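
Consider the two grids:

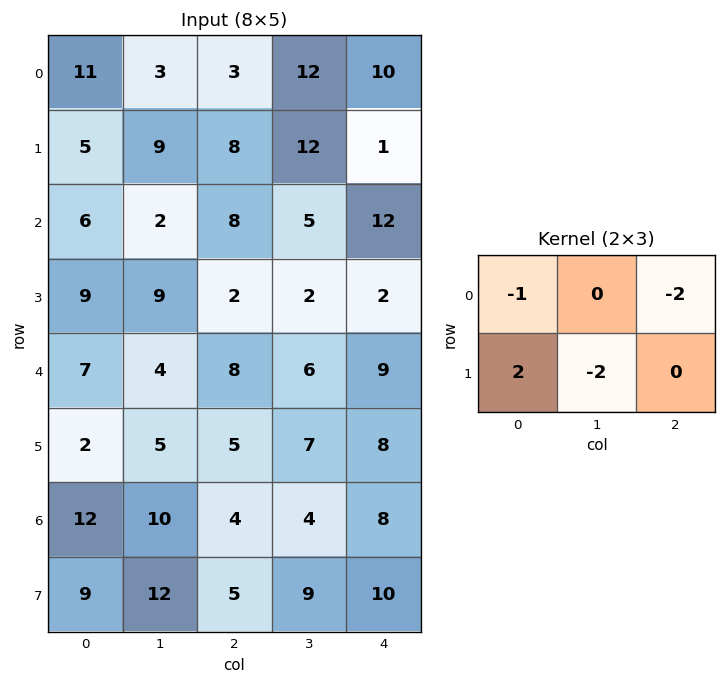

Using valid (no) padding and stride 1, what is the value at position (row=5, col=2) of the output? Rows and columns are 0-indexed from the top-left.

-21

The receptive field on the input at this output position is [5 7 8 / 4 4 8]. Elementwise product with the kernel and sum: 5·-1 + 8·-2 + 4·2 + 4·-2.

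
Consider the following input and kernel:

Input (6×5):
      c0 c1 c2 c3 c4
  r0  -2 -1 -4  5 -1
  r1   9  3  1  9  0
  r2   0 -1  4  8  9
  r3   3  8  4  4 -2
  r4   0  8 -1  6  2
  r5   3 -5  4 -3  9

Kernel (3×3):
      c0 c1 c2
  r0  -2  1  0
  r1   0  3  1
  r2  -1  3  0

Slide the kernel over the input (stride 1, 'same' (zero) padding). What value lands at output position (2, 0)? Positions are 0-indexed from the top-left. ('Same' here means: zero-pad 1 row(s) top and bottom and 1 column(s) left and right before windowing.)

17

The receptive field on the zero-padded input at this output position is [0 9 3 / 0 0 -1 / 0 3 8]. Elementwise product with the kernel and sum: 0·-2 + 9·1 + 0·3 + -1·1 + 0·-1 + 3·3.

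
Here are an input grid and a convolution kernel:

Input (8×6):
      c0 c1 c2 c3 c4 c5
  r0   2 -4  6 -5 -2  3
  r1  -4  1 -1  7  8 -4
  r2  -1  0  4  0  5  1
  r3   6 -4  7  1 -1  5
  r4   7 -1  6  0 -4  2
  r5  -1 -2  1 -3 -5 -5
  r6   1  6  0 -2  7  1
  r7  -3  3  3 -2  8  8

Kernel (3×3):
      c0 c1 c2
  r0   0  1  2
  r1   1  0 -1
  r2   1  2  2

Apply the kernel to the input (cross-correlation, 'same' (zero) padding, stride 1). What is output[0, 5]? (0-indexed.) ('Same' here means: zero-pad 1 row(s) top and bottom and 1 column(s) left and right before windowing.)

The receptive field on the zero-padded input at this output position is [0 0 0 / -2 3 0 / 8 -4 0]. Elementwise product with the kernel and sum: 0·1 + 0·2 + -2·1 + 0·-1 + 8·1 + -4·2 + 0·2.

-2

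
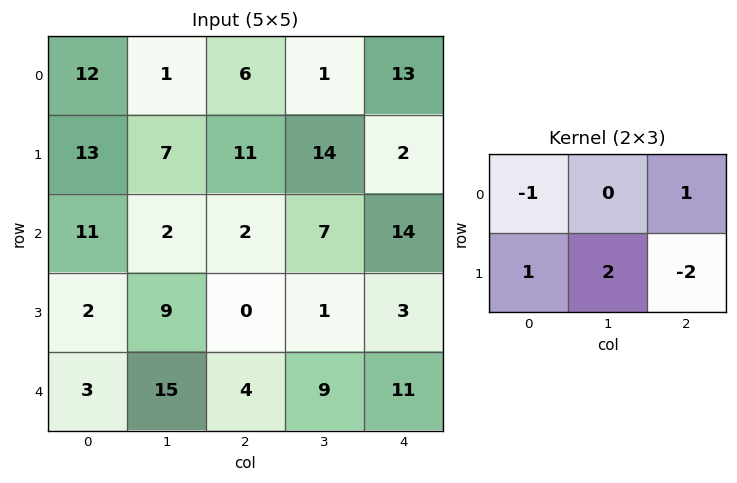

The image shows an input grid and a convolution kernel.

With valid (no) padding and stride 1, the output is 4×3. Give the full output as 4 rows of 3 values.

Output[0,0]: The receptive field on the input at this output position is [12 1 6 / 13 7 11]. Elementwise product with the kernel and sum: 12·-1 + 6·1 + 13·1 + 7·2 + 11·-2.
Output[0,1]: The receptive field on the input at this output position is [1 6 1 / 7 11 14]. Elementwise product with the kernel and sum: 1·-1 + 1·1 + 7·1 + 11·2 + 14·-2.

-1 1 42
9 -1 -21
11 12 8
23 -3 3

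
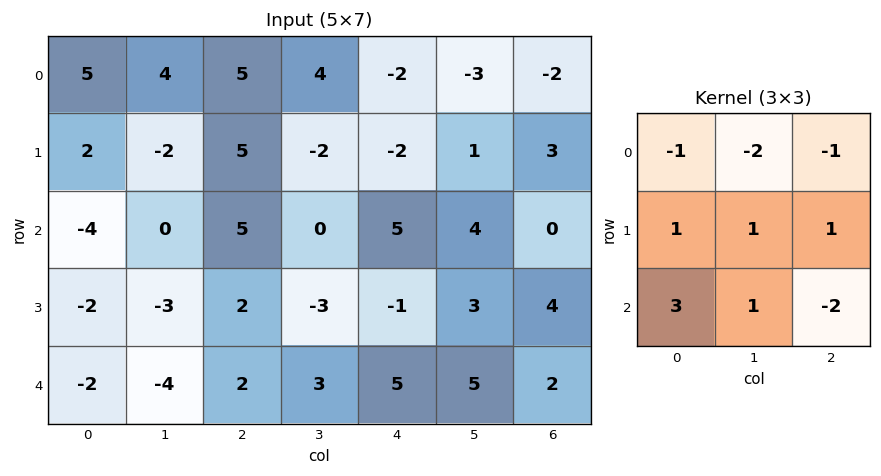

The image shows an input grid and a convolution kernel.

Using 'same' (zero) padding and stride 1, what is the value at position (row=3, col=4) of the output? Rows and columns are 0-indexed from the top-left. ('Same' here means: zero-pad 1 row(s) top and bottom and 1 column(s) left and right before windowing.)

The receptive field on the zero-padded input at this output position is [0 5 4 / -3 -1 3 / 3 5 5]. Elementwise product with the kernel and sum: 0·-1 + 5·-2 + 4·-1 + -3·1 + -1·1 + 3·1 + 3·3 + 5·1 + 5·-2.

-11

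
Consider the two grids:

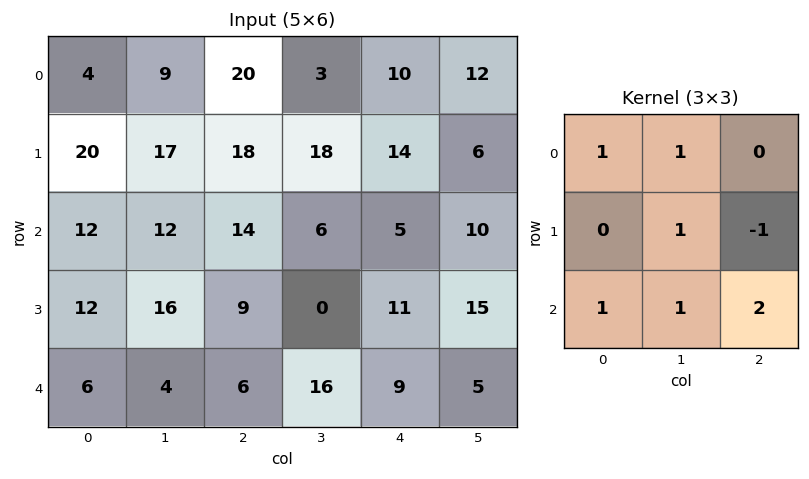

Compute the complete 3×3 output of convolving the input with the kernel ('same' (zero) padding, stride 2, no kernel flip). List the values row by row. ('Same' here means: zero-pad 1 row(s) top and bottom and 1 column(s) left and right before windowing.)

49 88 42
64 68 68
14 15 15

Output[0,0]: The receptive field on the zero-padded input at this output position is [0 0 0 / 0 4 9 / 0 20 17]. Elementwise product with the kernel and sum: 0·1 + 0·1 + 4·1 + 9·-1 + 0·1 + 20·1 + 17·2.
Output[0,1]: The receptive field on the zero-padded input at this output position is [0 0 0 / 9 20 3 / 17 18 18]. Elementwise product with the kernel and sum: 0·1 + 0·1 + 20·1 + 3·-1 + 17·1 + 18·1 + 18·2.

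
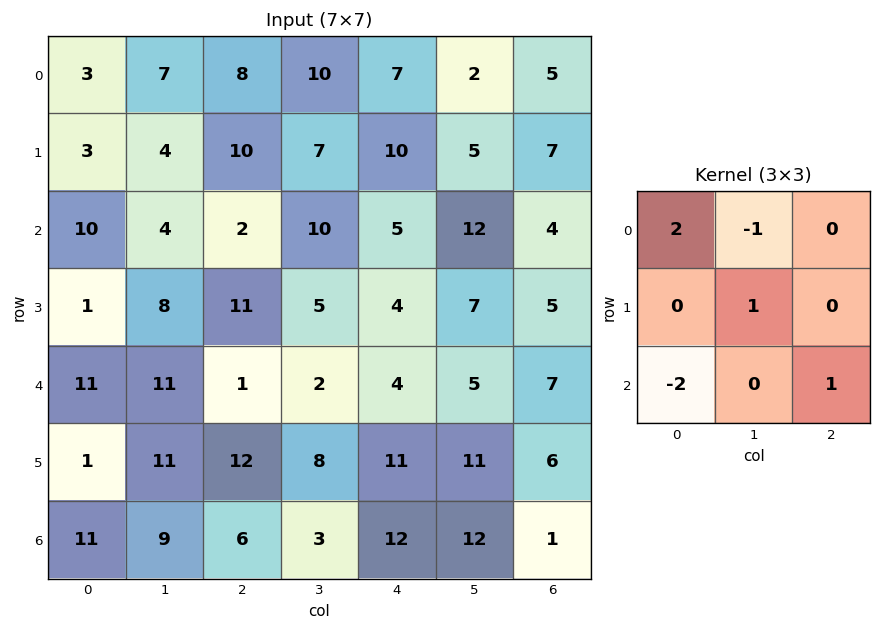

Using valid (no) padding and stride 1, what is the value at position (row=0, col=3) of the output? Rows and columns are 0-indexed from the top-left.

The receptive field on the input at this output position is [10 7 2 / 7 10 5 / 10 5 12]. Elementwise product with the kernel and sum: 10·2 + 7·-1 + 10·1 + 10·-2 + 12·1.

15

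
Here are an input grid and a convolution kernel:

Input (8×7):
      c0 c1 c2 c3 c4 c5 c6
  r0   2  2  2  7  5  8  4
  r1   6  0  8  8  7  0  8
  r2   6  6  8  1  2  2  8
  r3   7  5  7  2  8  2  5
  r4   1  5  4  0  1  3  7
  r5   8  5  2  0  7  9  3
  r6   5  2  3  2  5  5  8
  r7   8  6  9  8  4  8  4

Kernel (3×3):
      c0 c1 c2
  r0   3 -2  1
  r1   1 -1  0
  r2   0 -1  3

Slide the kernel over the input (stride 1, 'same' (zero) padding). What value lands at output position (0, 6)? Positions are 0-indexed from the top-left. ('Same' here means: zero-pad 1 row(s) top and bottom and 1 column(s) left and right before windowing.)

-4

The receptive field on the zero-padded input at this output position is [0 0 0 / 8 4 0 / 0 8 0]. Elementwise product with the kernel and sum: 0·3 + 0·-2 + 0·1 + 8·1 + 4·-1 + 8·-1 + 0·3.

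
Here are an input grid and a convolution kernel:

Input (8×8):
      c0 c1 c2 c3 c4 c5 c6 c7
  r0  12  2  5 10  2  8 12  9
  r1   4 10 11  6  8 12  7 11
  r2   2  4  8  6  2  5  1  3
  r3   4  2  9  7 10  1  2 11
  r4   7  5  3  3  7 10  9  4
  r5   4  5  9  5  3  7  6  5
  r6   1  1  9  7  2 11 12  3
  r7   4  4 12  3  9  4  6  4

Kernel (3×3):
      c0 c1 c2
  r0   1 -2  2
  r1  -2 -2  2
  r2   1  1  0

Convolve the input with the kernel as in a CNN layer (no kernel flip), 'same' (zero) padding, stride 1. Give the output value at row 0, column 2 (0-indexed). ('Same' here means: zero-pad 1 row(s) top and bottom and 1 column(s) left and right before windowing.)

27

The receptive field on the zero-padded input at this output position is [0 0 0 / 2 5 10 / 10 11 6]. Elementwise product with the kernel and sum: 0·1 + 0·-2 + 0·2 + 2·-2 + 5·-2 + 10·2 + 10·1 + 11·1.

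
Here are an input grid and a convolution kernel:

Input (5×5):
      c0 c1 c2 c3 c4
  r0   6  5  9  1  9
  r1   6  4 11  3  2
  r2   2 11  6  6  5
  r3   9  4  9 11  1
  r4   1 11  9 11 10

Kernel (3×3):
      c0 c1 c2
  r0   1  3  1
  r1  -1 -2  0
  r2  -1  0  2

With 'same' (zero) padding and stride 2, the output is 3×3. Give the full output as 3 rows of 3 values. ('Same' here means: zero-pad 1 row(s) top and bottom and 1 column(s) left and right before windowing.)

Output[0,0]: The receptive field on the zero-padded input at this output position is [0 0 0 / 0 6 5 / 0 6 4]. Elementwise product with the kernel and sum: 0·1 + 0·3 + 0·1 + 0·-1 + 6·-2 + 0·-1 + 4·2.
Output[0,1]: The receptive field on the zero-padded input at this output position is [0 0 0 / 5 9 1 / 4 11 3]. Elementwise product with the kernel and sum: 0·1 + 0·3 + 0·1 + 5·-1 + 9·-2 + 4·-1 + 3·2.

-4 -21 -22
26 35 -18
29 13 -17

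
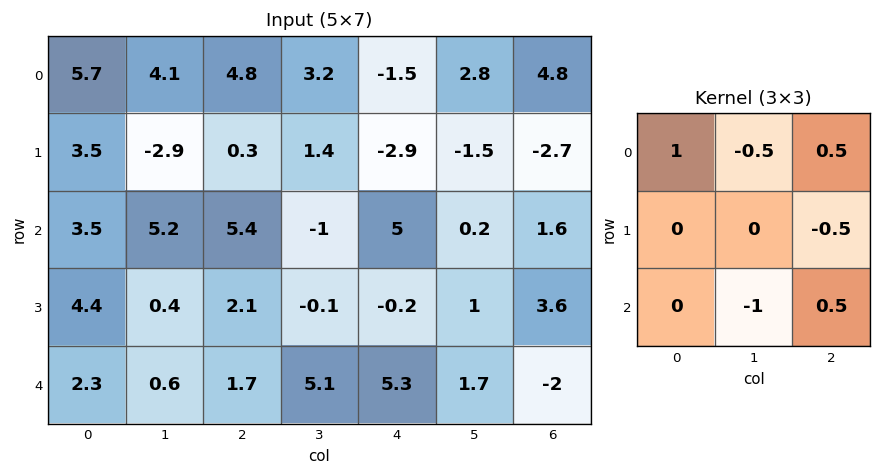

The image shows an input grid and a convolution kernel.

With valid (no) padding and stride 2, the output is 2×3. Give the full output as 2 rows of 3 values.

Output[0,0]: The receptive field on the input at this output position is [5.7 4.1 4.8 / 3.5 -2.9 0.3 / 3.5 5.2 5.4]. Elementwise product with the kernel and sum: 5.7·1 + 4.1·-0.5 + 4.8·0.5 + 0.3·-0.5 + 5.2·-1 + 5.4·0.5.
Output[0,1]: The receptive field on the input at this output position is [4.8 3.2 -1.5 / 0.3 1.4 -2.9 / 5.4 -1 5]. Elementwise product with the kernel and sum: 4.8·1 + 3.2·-0.5 + -1.5·0.5 + -2.9·-0.5 + -1·-1 + 5·0.5.

3.4 7.4 1.45
2.8 6.05 1.2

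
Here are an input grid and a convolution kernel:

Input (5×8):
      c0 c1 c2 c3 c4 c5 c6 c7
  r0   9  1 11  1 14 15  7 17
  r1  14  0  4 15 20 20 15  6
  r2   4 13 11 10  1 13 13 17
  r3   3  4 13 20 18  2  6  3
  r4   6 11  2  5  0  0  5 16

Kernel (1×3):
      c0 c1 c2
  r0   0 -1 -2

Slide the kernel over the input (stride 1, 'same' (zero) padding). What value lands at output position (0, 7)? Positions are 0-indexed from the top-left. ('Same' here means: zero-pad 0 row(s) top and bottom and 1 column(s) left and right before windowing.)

The receptive field on the zero-padded input at this output position is [7 17 0]. Elementwise product with the kernel and sum: 17·-1 + 0·-2.

-17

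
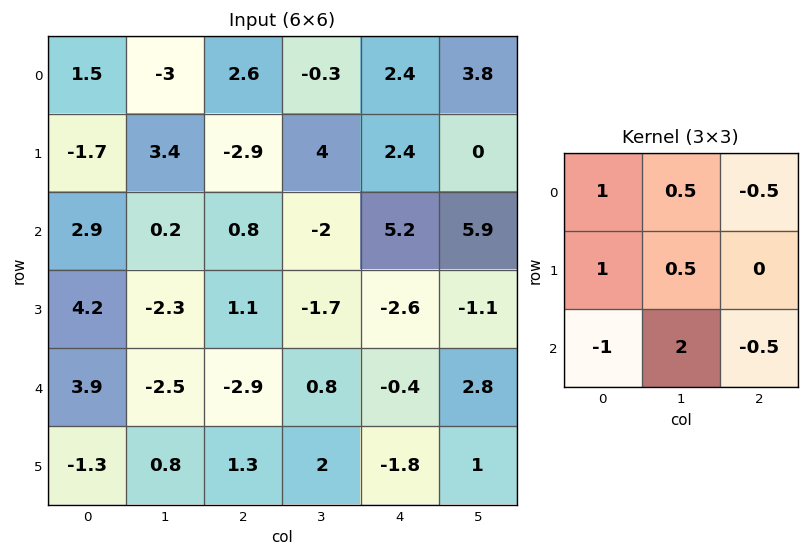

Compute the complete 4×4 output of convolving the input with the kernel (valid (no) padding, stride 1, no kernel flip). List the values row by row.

Output[0,0]: The receptive field on the input at this output position is [1.5 -3 2.6 / -1.7 3.4 -2.9 / 2.9 0.2 0.8]. Elementwise product with the kernel and sum: 1.5·1 + -3·0.5 + 2.6·-0.5 + -1.7·1 + 3.4·0.5 + 2.9·-1 + 0.2·2 + 0.8·-0.5.

-4.2 2.8 -7.05 13.65
-4.9 5.9 -5.5 2.85
-1.8 -3.85 2.15 -8.35
7.4 -4.05 2.65 -7.95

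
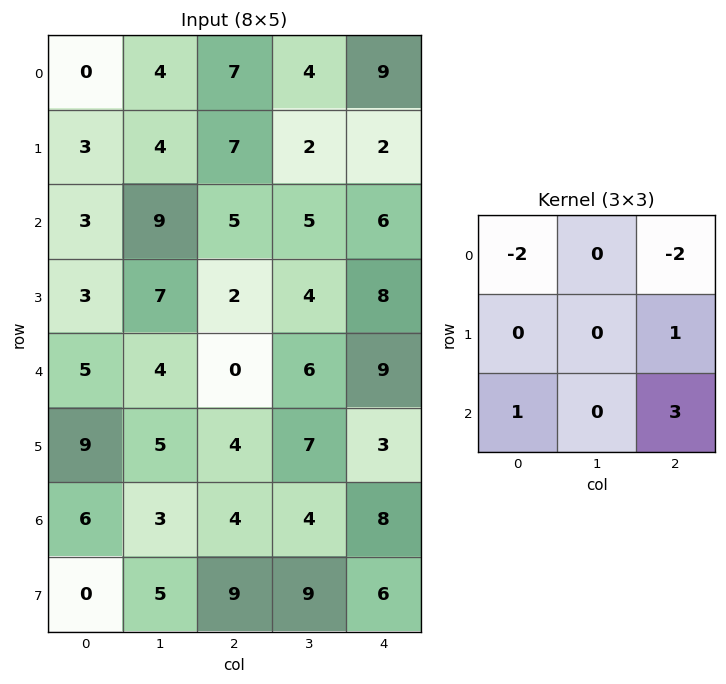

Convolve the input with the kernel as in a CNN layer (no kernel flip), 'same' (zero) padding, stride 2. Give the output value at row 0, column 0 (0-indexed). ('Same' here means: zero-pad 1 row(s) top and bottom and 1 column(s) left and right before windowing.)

16

The receptive field on the zero-padded input at this output position is [0 0 0 / 0 0 4 / 0 3 4]. Elementwise product with the kernel and sum: 0·-2 + 0·-2 + 4·1 + 0·1 + 4·3.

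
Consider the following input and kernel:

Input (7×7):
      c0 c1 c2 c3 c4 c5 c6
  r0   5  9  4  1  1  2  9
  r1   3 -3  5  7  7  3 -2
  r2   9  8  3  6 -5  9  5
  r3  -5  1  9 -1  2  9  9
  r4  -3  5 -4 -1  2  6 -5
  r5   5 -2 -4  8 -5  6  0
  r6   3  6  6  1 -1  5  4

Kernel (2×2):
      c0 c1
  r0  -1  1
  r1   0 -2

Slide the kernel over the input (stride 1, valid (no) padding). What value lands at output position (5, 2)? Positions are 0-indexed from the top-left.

The receptive field on the input at this output position is [-4 8 / 6 1]. Elementwise product with the kernel and sum: -4·-1 + 8·1 + 1·-2.

10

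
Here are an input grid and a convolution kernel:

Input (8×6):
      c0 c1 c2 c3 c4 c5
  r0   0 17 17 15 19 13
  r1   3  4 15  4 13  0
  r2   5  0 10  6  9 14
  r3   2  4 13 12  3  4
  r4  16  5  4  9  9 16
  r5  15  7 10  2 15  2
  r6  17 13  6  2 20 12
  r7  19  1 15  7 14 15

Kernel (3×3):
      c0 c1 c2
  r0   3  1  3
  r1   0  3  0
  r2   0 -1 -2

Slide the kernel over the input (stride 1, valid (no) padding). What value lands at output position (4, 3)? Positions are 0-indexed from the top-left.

The receptive field on the input at this output position is [9 9 16 / 2 15 2 / 2 20 12]. Elementwise product with the kernel and sum: 9·3 + 9·1 + 16·3 + 15·3 + 20·-1 + 12·-2.

85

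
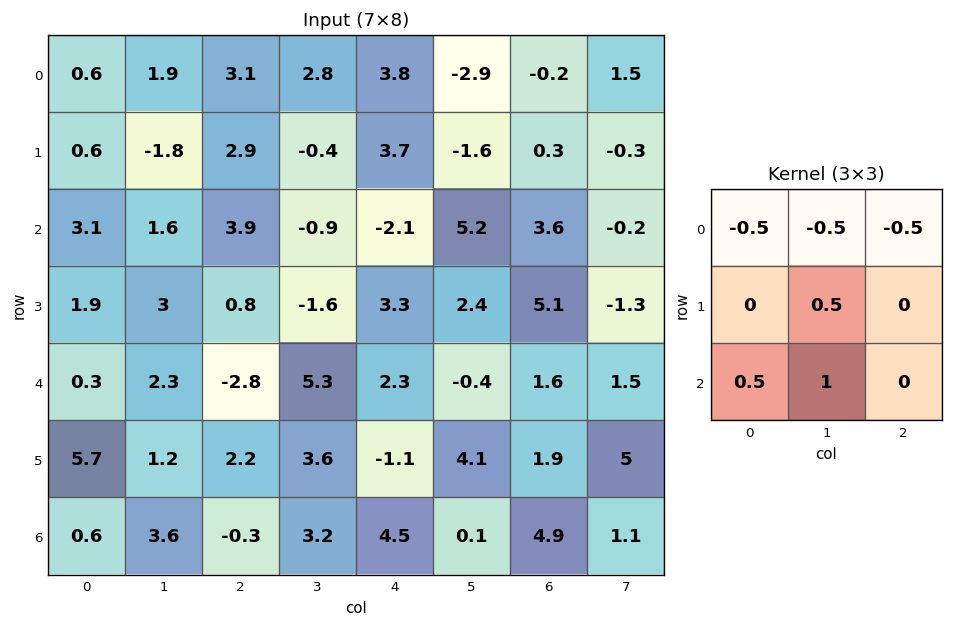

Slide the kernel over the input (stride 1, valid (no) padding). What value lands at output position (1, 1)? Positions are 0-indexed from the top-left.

The receptive field on the input at this output position is [-1.8 2.9 -0.4 / 1.6 3.9 -0.9 / 3 0.8 -1.6]. Elementwise product with the kernel and sum: -1.8·-0.5 + 2.9·-0.5 + -0.4·-0.5 + 3.9·0.5 + 3·0.5 + 0.8·1.

3.9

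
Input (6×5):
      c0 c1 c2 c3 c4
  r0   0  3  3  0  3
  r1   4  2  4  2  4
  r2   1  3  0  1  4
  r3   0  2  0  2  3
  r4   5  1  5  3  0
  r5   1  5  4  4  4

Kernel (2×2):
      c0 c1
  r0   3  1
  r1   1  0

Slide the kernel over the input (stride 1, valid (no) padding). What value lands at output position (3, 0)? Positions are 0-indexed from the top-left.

The receptive field on the input at this output position is [0 2 / 5 1]. Elementwise product with the kernel and sum: 0·3 + 2·1 + 5·1.

7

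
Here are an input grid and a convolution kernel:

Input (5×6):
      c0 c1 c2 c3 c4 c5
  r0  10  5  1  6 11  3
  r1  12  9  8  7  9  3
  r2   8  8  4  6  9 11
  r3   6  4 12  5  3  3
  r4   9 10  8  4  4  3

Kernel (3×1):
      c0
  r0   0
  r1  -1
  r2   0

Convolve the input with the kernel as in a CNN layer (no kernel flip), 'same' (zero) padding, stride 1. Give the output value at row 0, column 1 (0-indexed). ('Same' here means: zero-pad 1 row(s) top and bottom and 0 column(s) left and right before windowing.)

-5

The receptive field on the zero-padded input at this output position is [0 / 5 / 9]. Elementwise product with the kernel and sum: 5·-1.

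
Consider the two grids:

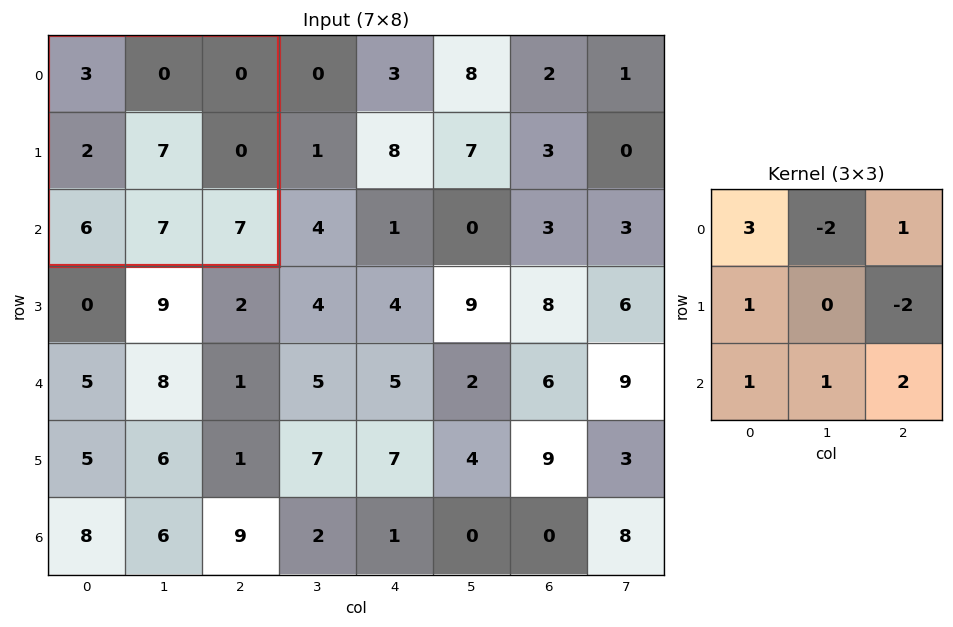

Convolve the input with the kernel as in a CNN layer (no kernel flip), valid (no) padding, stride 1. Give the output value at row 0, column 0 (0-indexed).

The receptive field on the input at this output position is [3 0 0 / 2 7 0 / 6 7 7]. Elementwise product with the kernel and sum: 3·3 + 0·-2 + 0·1 + 2·1 + 0·-2 + 6·1 + 7·1 + 7·2.

38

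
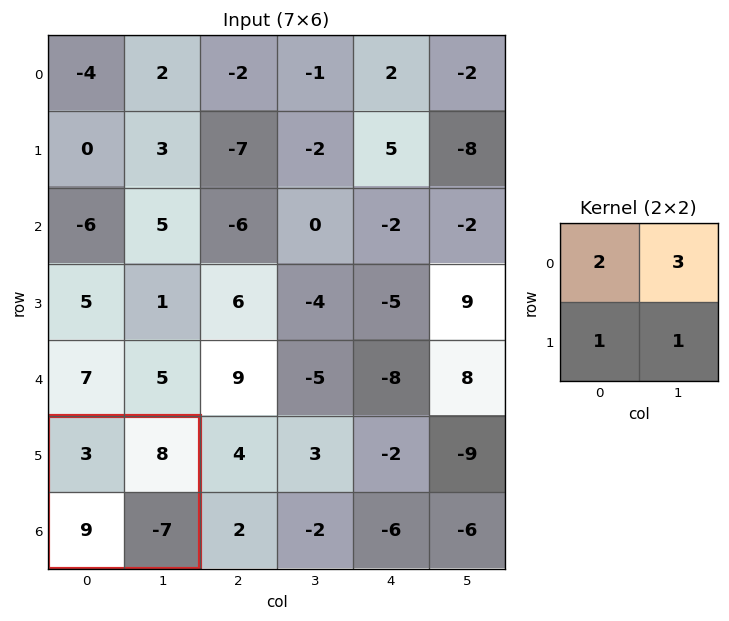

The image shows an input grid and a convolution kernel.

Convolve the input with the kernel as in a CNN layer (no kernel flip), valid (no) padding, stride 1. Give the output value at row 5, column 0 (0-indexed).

The receptive field on the input at this output position is [3 8 / 9 -7]. Elementwise product with the kernel and sum: 3·2 + 8·3 + 9·1 + -7·1.

32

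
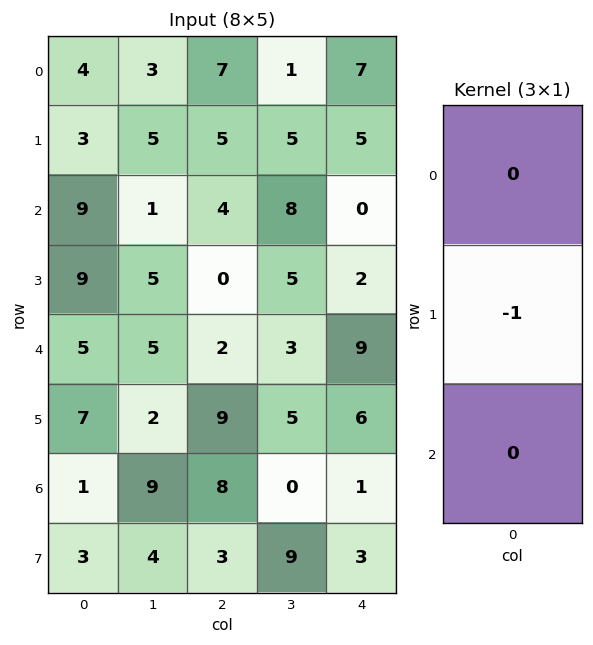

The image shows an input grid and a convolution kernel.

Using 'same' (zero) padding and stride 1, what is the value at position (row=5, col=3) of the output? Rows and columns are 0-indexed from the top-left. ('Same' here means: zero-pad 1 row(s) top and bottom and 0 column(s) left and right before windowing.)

The receptive field on the zero-padded input at this output position is [3 / 5 / 0]. Elementwise product with the kernel and sum: 5·-1.

-5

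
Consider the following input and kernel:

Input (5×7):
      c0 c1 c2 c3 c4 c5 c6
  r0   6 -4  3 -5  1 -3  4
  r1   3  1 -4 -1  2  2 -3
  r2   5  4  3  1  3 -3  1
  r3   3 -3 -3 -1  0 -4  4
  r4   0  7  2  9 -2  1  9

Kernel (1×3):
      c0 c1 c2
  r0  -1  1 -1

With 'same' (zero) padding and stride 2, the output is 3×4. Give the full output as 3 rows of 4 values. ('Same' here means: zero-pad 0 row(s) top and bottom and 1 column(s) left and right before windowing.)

10 12 9 7
1 -2 5 4
-7 -14 -12 8

Output[0,0]: The receptive field on the zero-padded input at this output position is [0 6 -4]. Elementwise product with the kernel and sum: 0·-1 + 6·1 + -4·-1.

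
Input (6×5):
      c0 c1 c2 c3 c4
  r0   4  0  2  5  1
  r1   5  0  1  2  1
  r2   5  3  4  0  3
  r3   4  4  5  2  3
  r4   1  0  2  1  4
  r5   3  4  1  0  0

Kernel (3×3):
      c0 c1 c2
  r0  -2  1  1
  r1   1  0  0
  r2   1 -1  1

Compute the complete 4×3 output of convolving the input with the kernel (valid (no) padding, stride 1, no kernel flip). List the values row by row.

Output[0,0]: The receptive field on the input at this output position is [4 0 2 / 5 0 1 / 5 3 4]. Elementwise product with the kernel and sum: 4·-2 + 0·1 + 2·1 + 5·1 + 5·1 + 3·-1 + 4·1.
Output[0,1]: The receptive field on the input at this output position is [0 2 5 / 0 1 2 / 3 4 0]. Elementwise product with the kernel and sum: 0·-2 + 2·1 + 5·1 + 0·1 + 3·1 + 4·-1 + 0·1.

5 6 10
1 7 11
4 1 5
2 2 -2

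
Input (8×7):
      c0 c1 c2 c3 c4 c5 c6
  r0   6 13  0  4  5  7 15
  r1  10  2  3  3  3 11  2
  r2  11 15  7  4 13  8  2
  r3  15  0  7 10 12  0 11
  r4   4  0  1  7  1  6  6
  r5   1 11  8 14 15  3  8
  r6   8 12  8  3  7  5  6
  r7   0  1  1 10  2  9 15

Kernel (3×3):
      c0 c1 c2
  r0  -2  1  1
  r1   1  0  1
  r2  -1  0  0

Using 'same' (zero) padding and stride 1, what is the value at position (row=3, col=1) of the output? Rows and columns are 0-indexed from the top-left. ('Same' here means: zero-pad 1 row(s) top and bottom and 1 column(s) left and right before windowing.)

The receptive field on the zero-padded input at this output position is [11 15 7 / 15 0 7 / 4 0 1]. Elementwise product with the kernel and sum: 11·-2 + 15·1 + 7·1 + 15·1 + 7·1 + 4·-1.

18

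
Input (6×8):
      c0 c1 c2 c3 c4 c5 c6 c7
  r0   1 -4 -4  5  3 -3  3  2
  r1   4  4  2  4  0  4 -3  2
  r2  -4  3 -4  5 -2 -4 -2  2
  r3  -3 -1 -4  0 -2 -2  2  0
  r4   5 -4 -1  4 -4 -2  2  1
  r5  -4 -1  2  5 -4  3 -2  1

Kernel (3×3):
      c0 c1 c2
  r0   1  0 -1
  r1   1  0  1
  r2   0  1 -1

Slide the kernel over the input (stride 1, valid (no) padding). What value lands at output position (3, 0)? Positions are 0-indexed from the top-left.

The receptive field on the input at this output position is [-3 -1 -4 / 5 -4 -1 / -4 -1 2]. Elementwise product with the kernel and sum: -3·1 + -4·-1 + 5·1 + -1·1 + -1·1 + 2·-1.

2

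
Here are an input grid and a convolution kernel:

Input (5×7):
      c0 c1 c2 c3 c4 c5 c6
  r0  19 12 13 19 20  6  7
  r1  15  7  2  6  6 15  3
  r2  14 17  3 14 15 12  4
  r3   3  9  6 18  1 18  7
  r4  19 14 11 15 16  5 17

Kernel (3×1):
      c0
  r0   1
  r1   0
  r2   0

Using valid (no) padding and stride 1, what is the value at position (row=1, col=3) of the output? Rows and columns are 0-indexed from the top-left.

6

The receptive field on the input at this output position is [6 / 14 / 18]. Elementwise product with the kernel and sum: 6·1.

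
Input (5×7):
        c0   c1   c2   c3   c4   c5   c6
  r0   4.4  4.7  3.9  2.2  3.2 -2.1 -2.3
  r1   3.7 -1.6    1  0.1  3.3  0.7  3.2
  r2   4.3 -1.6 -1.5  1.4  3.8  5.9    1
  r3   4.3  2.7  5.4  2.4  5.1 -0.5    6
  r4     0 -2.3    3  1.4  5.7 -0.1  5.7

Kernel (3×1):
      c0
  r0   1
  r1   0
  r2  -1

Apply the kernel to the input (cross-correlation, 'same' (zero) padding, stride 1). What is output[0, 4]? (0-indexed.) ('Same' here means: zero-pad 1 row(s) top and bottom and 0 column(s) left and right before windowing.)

The receptive field on the zero-padded input at this output position is [0 / 3.2 / 3.3]. Elementwise product with the kernel and sum: 0·1 + 3.3·-1.

-3.3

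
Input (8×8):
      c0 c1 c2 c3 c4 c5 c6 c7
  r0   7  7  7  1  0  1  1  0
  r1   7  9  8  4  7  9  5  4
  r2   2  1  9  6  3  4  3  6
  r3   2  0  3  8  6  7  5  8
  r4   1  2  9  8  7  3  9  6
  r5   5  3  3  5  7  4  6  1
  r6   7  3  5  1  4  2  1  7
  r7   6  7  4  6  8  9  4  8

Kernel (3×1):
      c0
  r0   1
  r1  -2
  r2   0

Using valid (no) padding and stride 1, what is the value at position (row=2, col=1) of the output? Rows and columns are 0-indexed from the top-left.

1

The receptive field on the input at this output position is [1 / 0 / 2]. Elementwise product with the kernel and sum: 1·1 + 0·-2.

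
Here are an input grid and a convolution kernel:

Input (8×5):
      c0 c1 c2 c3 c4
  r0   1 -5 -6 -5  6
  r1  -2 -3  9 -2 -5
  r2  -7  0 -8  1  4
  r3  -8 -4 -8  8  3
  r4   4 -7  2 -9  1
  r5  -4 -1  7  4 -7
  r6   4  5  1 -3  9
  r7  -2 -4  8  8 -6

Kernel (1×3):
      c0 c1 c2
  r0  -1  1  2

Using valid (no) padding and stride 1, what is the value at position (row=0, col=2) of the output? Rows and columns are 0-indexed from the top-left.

The receptive field on the input at this output position is [-6 -5 6]. Elementwise product with the kernel and sum: -6·-1 + -5·1 + 6·2.

13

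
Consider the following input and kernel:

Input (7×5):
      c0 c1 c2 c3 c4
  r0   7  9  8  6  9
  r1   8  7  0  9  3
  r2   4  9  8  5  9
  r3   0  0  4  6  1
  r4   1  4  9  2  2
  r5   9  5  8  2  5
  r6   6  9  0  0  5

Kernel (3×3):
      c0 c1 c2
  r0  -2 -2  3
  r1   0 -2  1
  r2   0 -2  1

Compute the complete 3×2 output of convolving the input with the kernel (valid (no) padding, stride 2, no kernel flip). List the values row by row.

Output[0,0]: The receptive field on the input at this output position is [7 9 8 / 8 7 0 / 4 9 8]. Elementwise product with the kernel and sum: 7·-2 + 9·-2 + 8·3 + 7·-2 + 0·1 + 9·-2 + 8·1.

-32 -17
3 -12
-3 -10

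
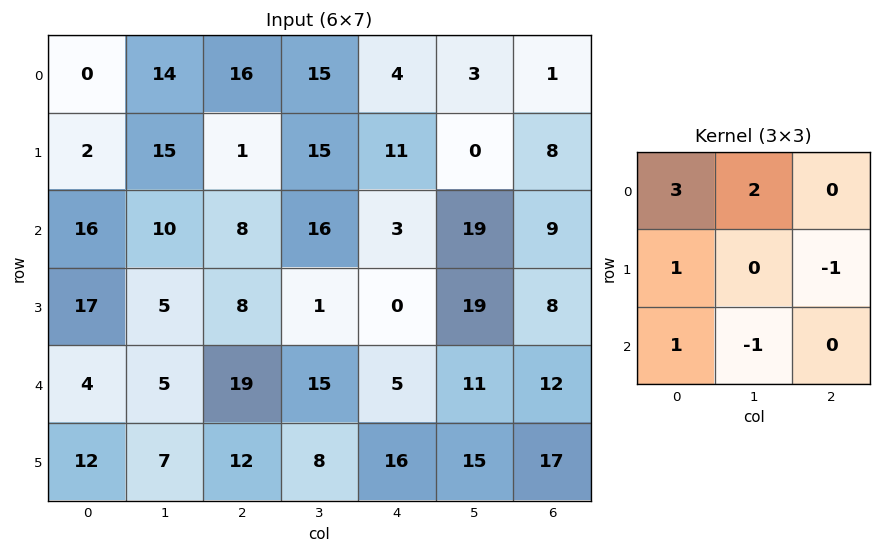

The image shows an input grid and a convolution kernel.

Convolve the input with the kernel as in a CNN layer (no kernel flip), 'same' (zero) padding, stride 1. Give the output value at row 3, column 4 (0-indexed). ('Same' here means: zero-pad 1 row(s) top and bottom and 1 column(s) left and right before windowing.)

46

The receptive field on the zero-padded input at this output position is [16 3 19 / 1 0 19 / 15 5 11]. Elementwise product with the kernel and sum: 16·3 + 3·2 + 1·1 + 19·-1 + 15·1 + 5·-1.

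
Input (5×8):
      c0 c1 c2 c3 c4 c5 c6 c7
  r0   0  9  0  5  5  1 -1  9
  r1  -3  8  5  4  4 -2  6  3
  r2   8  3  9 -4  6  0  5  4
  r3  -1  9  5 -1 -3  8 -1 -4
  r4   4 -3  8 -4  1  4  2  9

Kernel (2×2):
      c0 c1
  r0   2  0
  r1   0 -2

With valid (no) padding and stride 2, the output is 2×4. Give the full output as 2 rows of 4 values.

-16 -8 14 -8
-2 20 -4 18

Output[0,0]: The receptive field on the input at this output position is [0 9 / -3 8]. Elementwise product with the kernel and sum: 0·2 + 8·-2.
Output[0,1]: The receptive field on the input at this output position is [0 5 / 5 4]. Elementwise product with the kernel and sum: 0·2 + 4·-2.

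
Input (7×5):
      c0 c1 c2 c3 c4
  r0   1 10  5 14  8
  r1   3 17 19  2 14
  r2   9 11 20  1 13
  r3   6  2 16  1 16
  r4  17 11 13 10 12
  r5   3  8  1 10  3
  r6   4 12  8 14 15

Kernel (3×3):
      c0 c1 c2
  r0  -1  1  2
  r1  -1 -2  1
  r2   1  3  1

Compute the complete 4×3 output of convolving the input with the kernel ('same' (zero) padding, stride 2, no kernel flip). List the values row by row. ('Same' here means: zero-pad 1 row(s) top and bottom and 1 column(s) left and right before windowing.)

Output[0,0]: The receptive field on the zero-padded input at this output position is [0 0 0 / 0 1 10 / 0 3 17]. Elementwise product with the kernel and sum: 0·-1 + 0·1 + 0·2 + 0·-1 + 1·-2 + 10·1 + 0·1 + 3·3 + 17·1.
Output[0,1]: The receptive field on the zero-padded input at this output position is [0 0 0 / 10 5 14 / 17 19 2]. Elementwise product with the kernel and sum: 0·-1 + 0·1 + 0·2 + 10·-1 + 5·-2 + 14·1 + 17·1 + 19·3 + 2·1.

34 70 14
50 7 34
4 10 0
23 -1 -51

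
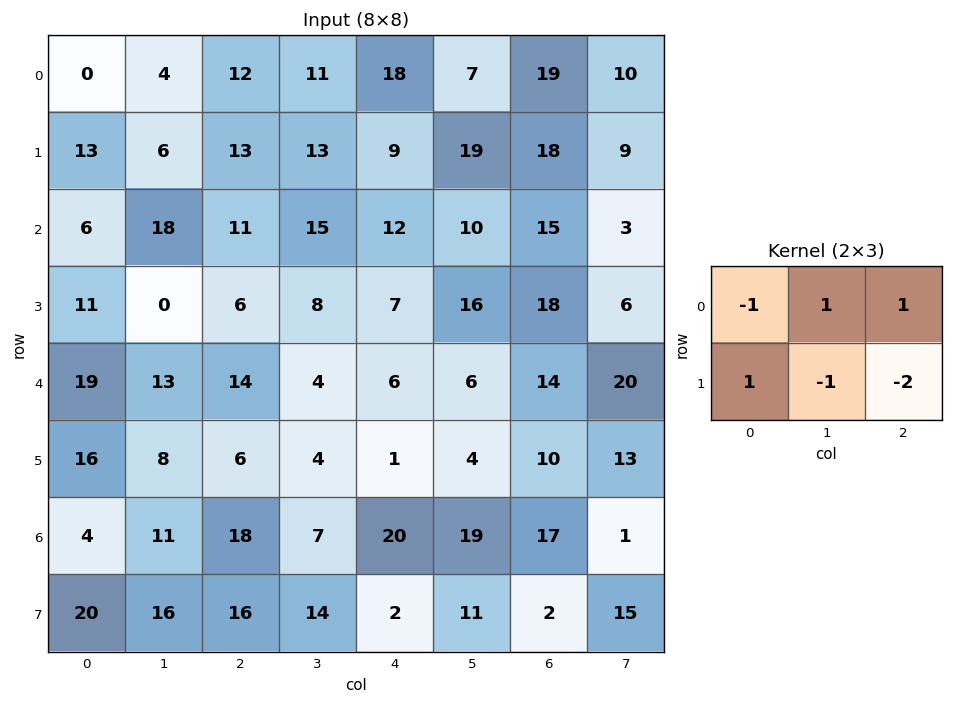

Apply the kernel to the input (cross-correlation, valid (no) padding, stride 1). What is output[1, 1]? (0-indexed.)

-3

The receptive field on the input at this output position is [6 13 13 / 18 11 15]. Elementwise product with the kernel and sum: 6·-1 + 13·1 + 13·1 + 18·1 + 11·-1 + 15·-2.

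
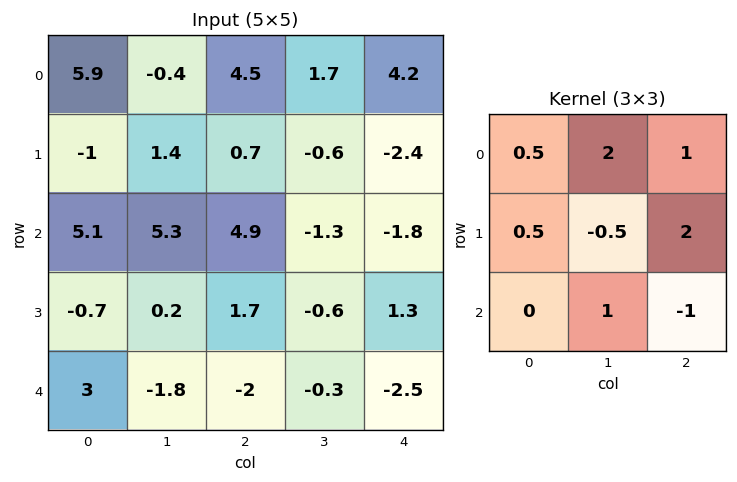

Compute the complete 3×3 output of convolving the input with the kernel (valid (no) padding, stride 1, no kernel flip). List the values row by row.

Output[0,0]: The receptive field on the input at this output position is [5.9 -0.4 4.5 / -1 1.4 0.7 / 5.1 5.3 4.9]. Elementwise product with the kernel and sum: 5.9·0.5 + -0.4·2 + 4.5·1 + -1·0.5 + 1.4·-0.5 + 0.7·2 + 5.3·1 + 4.9·-1.

7.25 15.85 6.2
11.2 1.4 -5.65
21.2 7.5 4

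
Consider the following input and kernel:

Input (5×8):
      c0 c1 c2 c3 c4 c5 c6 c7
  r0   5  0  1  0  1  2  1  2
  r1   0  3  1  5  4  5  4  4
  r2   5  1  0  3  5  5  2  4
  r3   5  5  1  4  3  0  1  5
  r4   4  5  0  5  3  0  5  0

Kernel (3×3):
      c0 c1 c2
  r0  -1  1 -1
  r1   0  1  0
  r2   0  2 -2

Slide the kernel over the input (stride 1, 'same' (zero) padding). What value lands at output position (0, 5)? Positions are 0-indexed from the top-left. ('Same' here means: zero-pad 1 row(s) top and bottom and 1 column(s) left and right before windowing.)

The receptive field on the zero-padded input at this output position is [0 0 0 / 1 2 1 / 4 5 4]. Elementwise product with the kernel and sum: 0·-1 + 0·1 + 0·-1 + 2·1 + 5·2 + 4·-2.

4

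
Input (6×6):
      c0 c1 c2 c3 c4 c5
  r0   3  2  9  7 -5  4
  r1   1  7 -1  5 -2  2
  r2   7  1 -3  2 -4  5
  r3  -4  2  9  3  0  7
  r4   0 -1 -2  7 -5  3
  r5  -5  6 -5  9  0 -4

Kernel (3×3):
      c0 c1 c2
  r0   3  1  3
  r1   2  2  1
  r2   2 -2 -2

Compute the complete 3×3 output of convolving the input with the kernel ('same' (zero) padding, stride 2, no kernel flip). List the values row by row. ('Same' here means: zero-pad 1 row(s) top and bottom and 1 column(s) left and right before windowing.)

-8 35 18
41 13 12
-1 29 63

Output[0,0]: The receptive field on the zero-padded input at this output position is [0 0 0 / 0 3 2 / 0 1 7]. Elementwise product with the kernel and sum: 0·3 + 0·1 + 0·3 + 0·2 + 3·2 + 2·1 + 0·2 + 1·-2 + 7·-2.
Output[0,1]: The receptive field on the zero-padded input at this output position is [0 0 0 / 2 9 7 / 7 -1 5]. Elementwise product with the kernel and sum: 0·3 + 0·1 + 0·3 + 2·2 + 9·2 + 7·1 + 7·2 + -1·-2 + 5·-2.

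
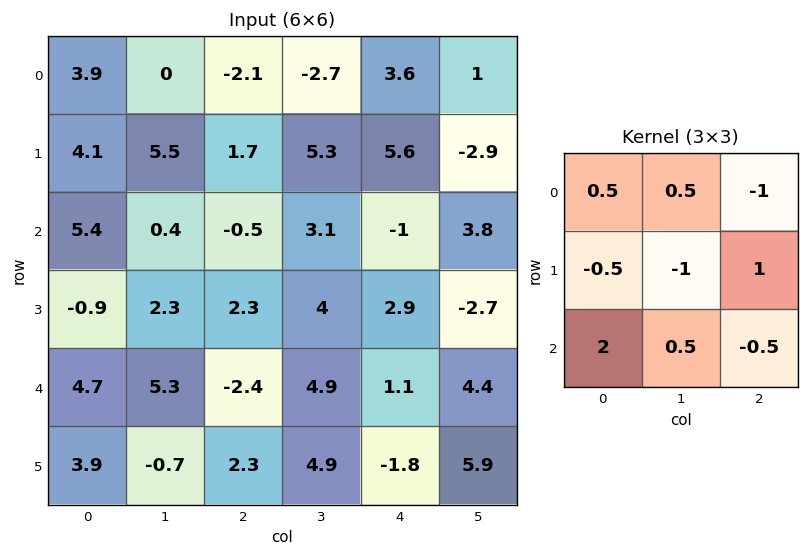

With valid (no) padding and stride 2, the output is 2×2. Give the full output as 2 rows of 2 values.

9.45 -5.5
17.1 -2.85

Output[0,0]: The receptive field on the input at this output position is [3.9 0 -2.1 / 4.1 5.5 1.7 / 5.4 0.4 -0.5]. Elementwise product with the kernel and sum: 3.9·0.5 + 0·0.5 + -2.1·-1 + 4.1·-0.5 + 5.5·-1 + 1.7·1 + 5.4·2 + 0.4·0.5 + -0.5·-0.5.
Output[0,1]: The receptive field on the input at this output position is [-2.1 -2.7 3.6 / 1.7 5.3 5.6 / -0.5 3.1 -1]. Elementwise product with the kernel and sum: -2.1·0.5 + -2.7·0.5 + 3.6·-1 + 1.7·-0.5 + 5.3·-1 + 5.6·1 + -0.5·2 + 3.1·0.5 + -1·-0.5.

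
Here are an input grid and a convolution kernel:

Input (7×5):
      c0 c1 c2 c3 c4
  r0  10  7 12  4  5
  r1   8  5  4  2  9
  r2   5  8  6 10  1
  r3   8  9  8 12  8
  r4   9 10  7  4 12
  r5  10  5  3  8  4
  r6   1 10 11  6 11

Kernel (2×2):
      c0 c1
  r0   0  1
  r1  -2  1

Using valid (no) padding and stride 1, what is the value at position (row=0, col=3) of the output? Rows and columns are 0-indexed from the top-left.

The receptive field on the input at this output position is [4 5 / 2 9]. Elementwise product with the kernel and sum: 5·1 + 2·-2 + 9·1.

10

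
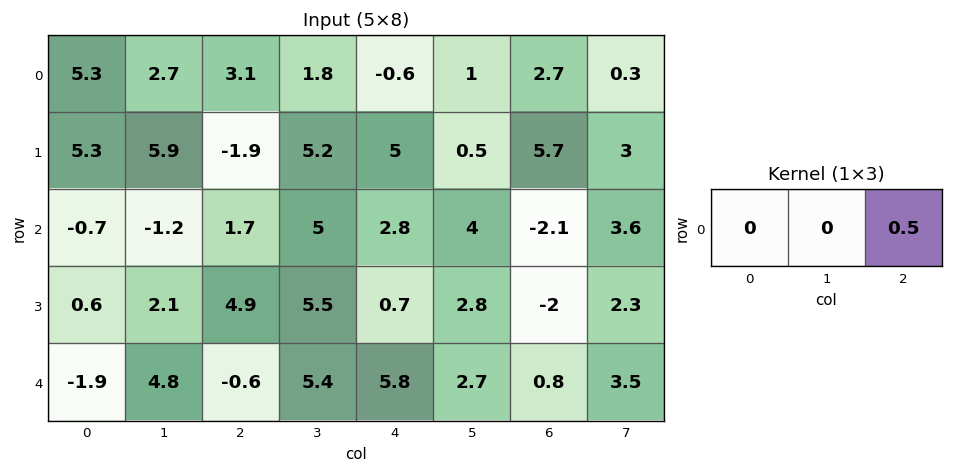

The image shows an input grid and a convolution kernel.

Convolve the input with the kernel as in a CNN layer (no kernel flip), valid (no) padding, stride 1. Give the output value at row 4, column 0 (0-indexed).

The receptive field on the input at this output position is [-1.9 4.8 -0.6]. Elementwise product with the kernel and sum: -0.6·0.5.

-0.3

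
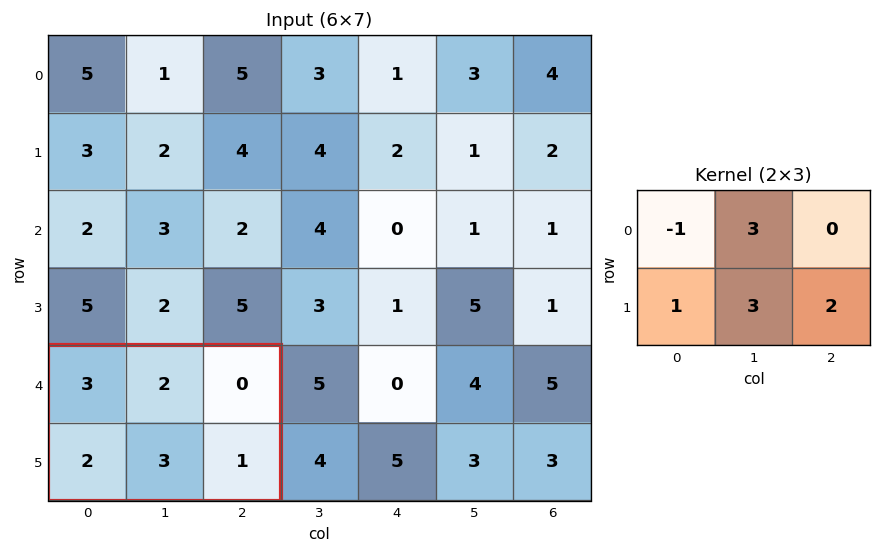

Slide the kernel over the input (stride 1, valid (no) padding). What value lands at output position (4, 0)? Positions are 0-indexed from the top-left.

16

The receptive field on the input at this output position is [3 2 0 / 2 3 1]. Elementwise product with the kernel and sum: 3·-1 + 2·3 + 2·1 + 3·3 + 1·2.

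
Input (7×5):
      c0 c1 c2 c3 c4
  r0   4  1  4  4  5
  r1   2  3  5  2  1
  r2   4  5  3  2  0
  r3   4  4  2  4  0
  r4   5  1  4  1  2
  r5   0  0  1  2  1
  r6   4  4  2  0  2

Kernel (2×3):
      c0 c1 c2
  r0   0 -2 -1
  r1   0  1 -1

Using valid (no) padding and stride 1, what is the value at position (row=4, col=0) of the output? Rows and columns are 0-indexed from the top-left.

-7

The receptive field on the input at this output position is [5 1 4 / 0 0 1]. Elementwise product with the kernel and sum: 1·-2 + 4·-1 + 0·1 + 1·-1.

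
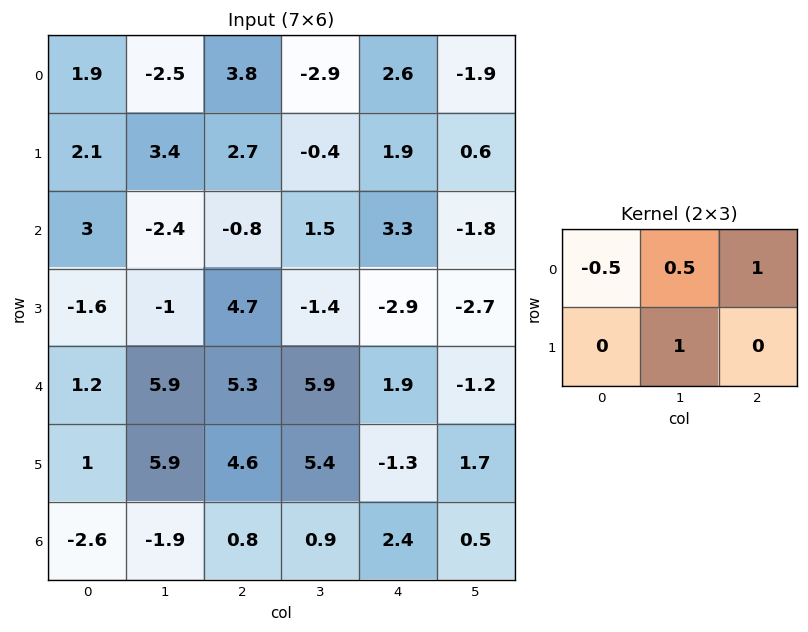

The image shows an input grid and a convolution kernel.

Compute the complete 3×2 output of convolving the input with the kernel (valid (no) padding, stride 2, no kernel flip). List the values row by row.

Output[0,0]: The receptive field on the input at this output position is [1.9 -2.5 3.8 / 2.1 3.4 2.7]. Elementwise product with the kernel and sum: 1.9·-0.5 + -2.5·0.5 + 3.8·1 + 3.4·1.

5 -1.15
-4.5 3.05
13.55 7.6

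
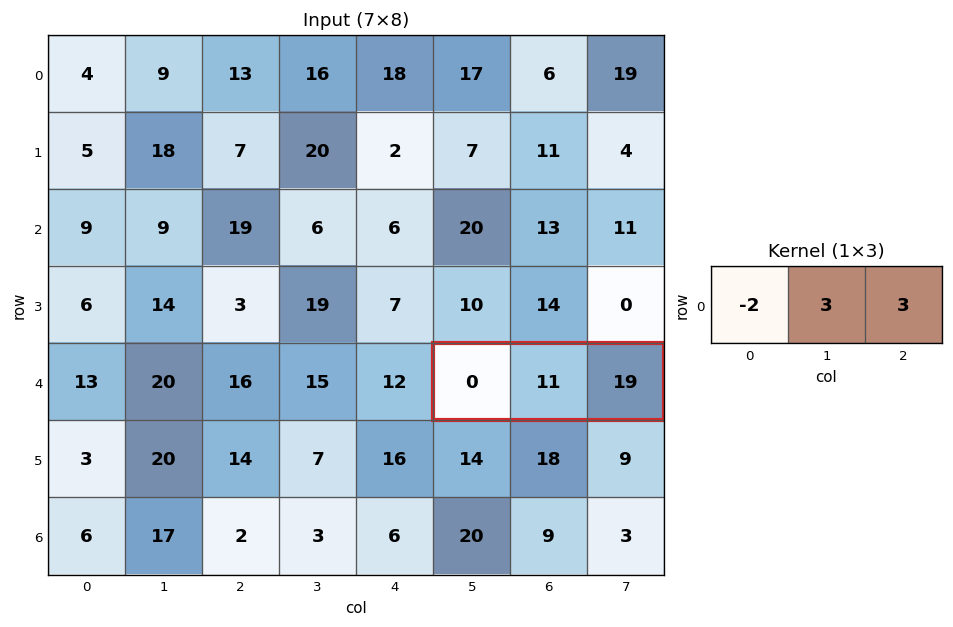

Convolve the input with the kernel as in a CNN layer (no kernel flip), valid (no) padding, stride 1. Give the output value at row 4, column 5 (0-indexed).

The receptive field on the input at this output position is [0 11 19]. Elementwise product with the kernel and sum: 0·-2 + 11·3 + 19·3.

90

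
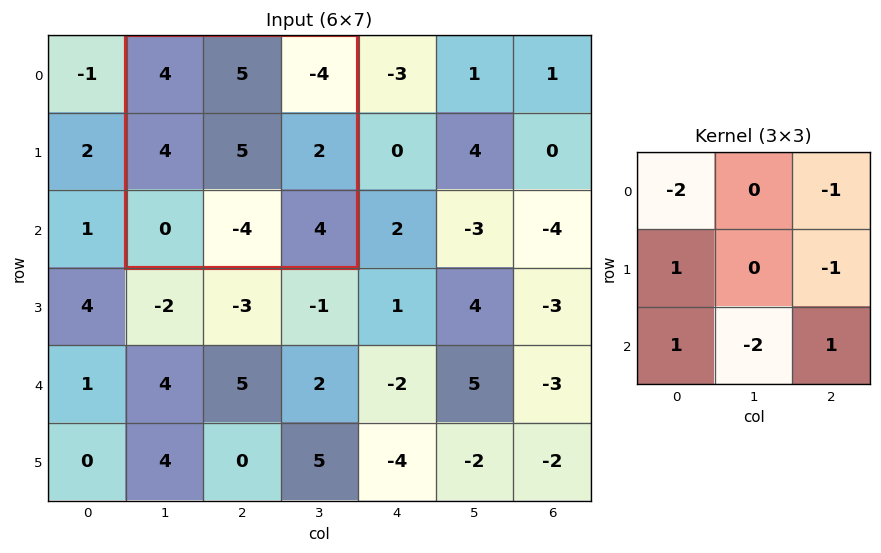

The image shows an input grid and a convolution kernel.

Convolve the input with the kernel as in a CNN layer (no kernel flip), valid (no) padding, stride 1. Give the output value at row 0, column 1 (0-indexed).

The receptive field on the input at this output position is [4 5 -4 / 4 5 2 / 0 -4 4]. Elementwise product with the kernel and sum: 4·-2 + -4·-1 + 4·1 + 2·-1 + 0·1 + -4·-2 + 4·1.

10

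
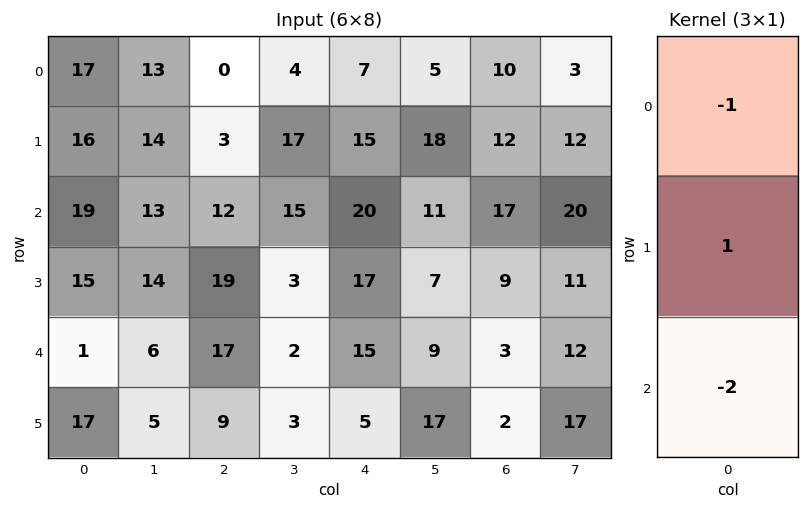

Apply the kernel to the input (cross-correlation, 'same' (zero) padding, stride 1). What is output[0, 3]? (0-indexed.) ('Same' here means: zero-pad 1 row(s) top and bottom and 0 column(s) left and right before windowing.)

-30

The receptive field on the zero-padded input at this output position is [0 / 4 / 17]. Elementwise product with the kernel and sum: 0·-1 + 4·1 + 17·-2.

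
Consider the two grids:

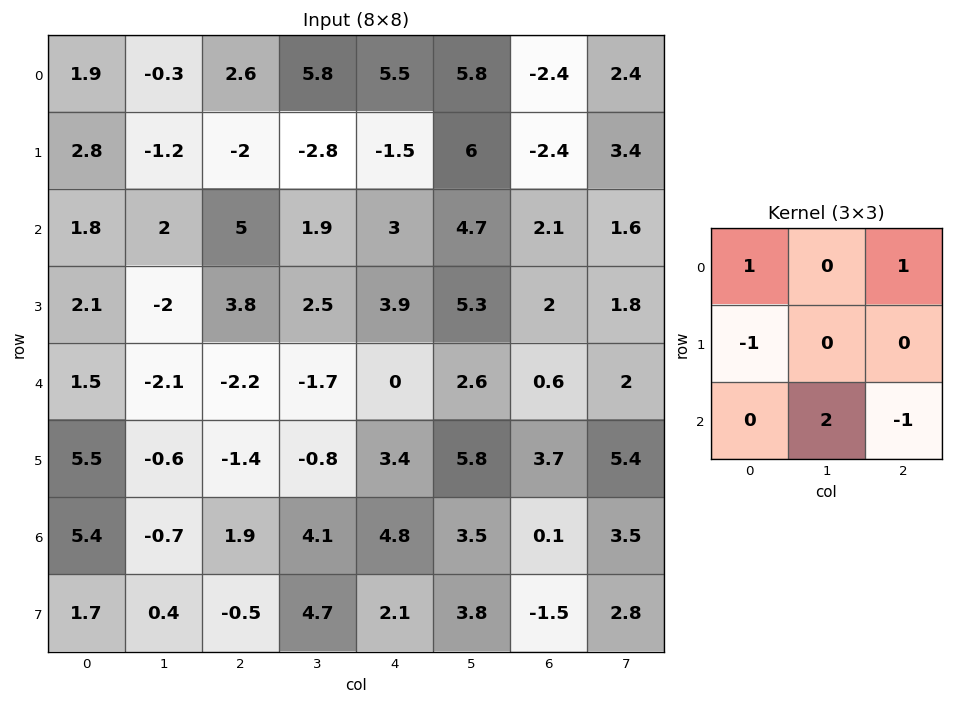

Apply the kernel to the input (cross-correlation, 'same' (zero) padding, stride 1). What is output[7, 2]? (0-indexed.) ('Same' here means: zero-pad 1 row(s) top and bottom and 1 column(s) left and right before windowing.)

The receptive field on the zero-padded input at this output position is [-0.7 1.9 4.1 / 0.4 -0.5 4.7 / 0 0 0]. Elementwise product with the kernel and sum: -0.7·1 + 4.1·1 + 0.4·-1 + 0·2 + 0·-1.

3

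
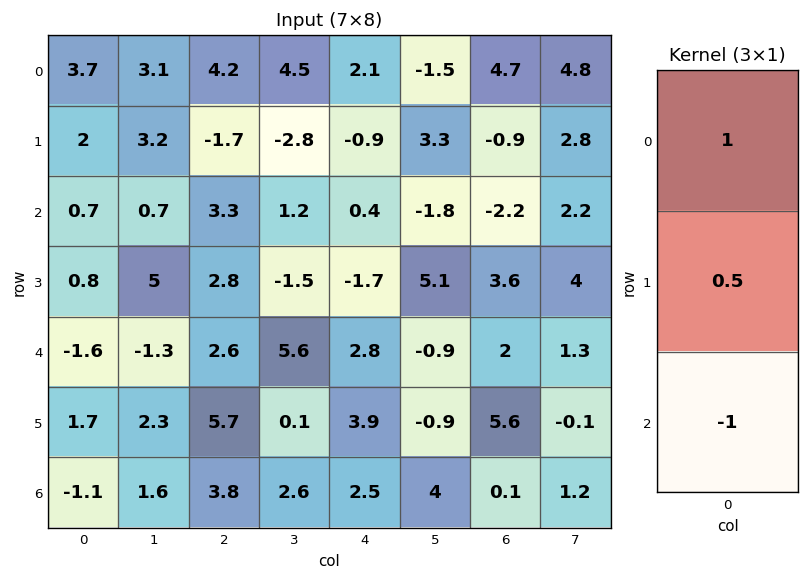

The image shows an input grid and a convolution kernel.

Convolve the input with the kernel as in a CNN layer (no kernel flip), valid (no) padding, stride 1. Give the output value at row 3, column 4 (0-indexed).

The receptive field on the input at this output position is [-1.7 / 2.8 / 3.9]. Elementwise product with the kernel and sum: -1.7·1 + 2.8·0.5 + 3.9·-1.

-4.2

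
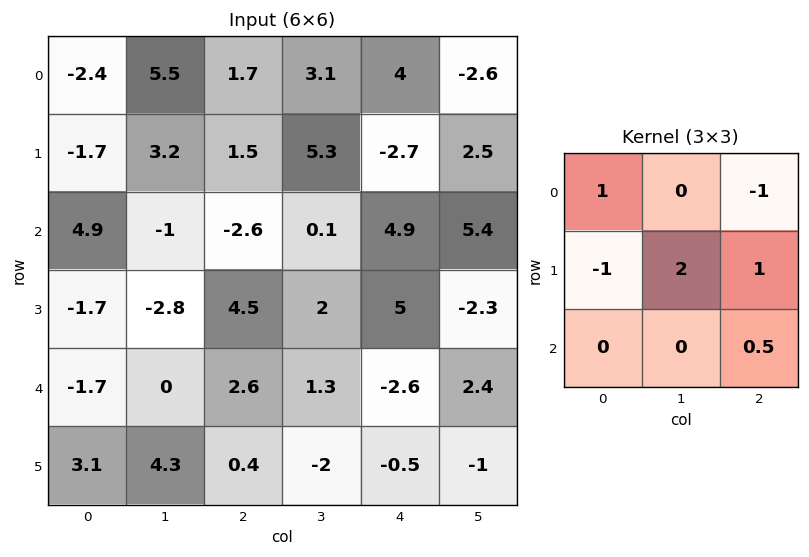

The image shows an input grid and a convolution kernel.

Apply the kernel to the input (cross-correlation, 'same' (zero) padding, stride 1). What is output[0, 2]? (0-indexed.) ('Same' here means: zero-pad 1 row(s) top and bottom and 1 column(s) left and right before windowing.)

3.65

The receptive field on the zero-padded input at this output position is [0 0 0 / 5.5 1.7 3.1 / 3.2 1.5 5.3]. Elementwise product with the kernel and sum: 0·1 + 0·-1 + 5.5·-1 + 1.7·2 + 3.1·1 + 5.3·0.5.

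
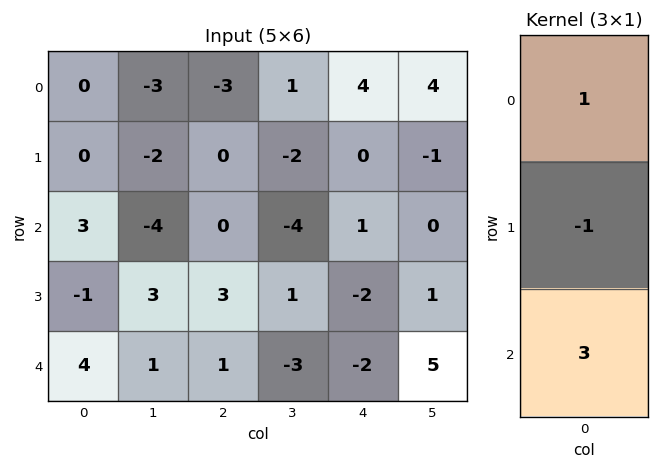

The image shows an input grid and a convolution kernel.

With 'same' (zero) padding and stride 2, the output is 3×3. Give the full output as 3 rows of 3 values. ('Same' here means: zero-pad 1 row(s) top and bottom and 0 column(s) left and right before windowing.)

Output[0,0]: The receptive field on the zero-padded input at this output position is [0 / 0 / 0]. Elementwise product with the kernel and sum: 0·1 + 0·-1 + 0·3.
Output[0,1]: The receptive field on the zero-padded input at this output position is [0 / -3 / 0]. Elementwise product with the kernel and sum: 0·1 + -3·-1 + 0·3.

0 3 -4
-6 9 -7
-5 2 0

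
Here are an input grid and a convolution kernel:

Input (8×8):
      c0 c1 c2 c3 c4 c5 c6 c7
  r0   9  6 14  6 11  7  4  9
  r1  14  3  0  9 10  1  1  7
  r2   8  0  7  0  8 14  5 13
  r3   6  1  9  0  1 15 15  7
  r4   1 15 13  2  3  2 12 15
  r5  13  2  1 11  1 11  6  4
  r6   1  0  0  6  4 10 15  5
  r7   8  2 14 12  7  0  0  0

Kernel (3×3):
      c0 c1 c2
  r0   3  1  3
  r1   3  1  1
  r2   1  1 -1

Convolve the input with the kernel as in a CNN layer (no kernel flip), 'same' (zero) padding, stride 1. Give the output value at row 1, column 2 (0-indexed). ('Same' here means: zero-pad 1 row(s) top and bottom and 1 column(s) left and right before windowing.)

The receptive field on the zero-padded input at this output position is [6 14 6 / 3 0 9 / 0 7 0]. Elementwise product with the kernel and sum: 6·3 + 14·1 + 6·3 + 3·3 + 0·1 + 9·1 + 0·1 + 7·1 + 0·-1.

75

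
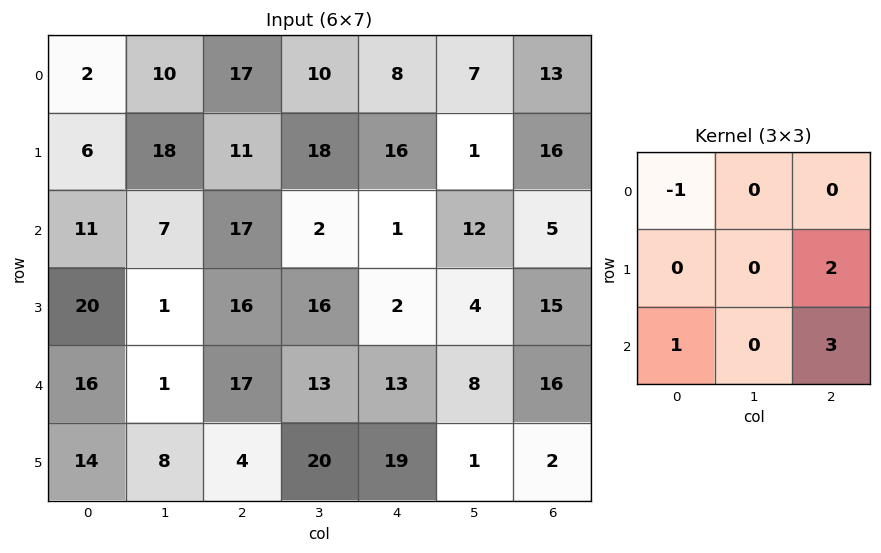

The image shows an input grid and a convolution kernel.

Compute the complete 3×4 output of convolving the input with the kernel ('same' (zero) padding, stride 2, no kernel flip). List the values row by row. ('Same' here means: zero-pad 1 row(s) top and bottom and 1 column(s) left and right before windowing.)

Output[0,0]: The receptive field on the zero-padded input at this output position is [0 0 0 / 0 2 10 / 0 6 18]. Elementwise product with the kernel and sum: 0·-1 + 10·2 + 0·1 + 18·3.

74 92 35 1
17 35 34 3
26 93 23 -3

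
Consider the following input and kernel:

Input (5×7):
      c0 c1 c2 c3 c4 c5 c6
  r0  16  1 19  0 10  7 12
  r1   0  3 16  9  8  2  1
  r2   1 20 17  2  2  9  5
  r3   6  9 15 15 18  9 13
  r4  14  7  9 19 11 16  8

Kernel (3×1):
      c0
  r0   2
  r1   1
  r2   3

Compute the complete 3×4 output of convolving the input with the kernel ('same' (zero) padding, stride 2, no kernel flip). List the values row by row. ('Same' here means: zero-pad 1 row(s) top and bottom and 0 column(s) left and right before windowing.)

16 67 34 15
19 94 72 46
26 39 47 34

Output[0,0]: The receptive field on the zero-padded input at this output position is [0 / 16 / 0]. Elementwise product with the kernel and sum: 0·2 + 16·1 + 0·3.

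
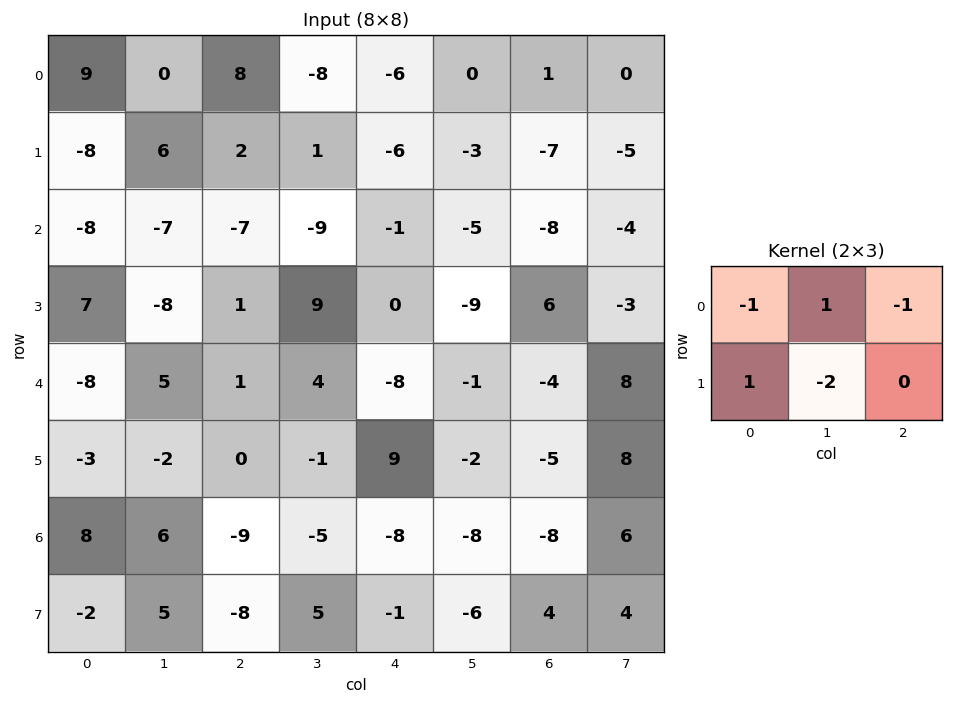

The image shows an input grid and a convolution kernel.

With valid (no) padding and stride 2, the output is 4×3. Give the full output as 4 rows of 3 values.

-37 -10 5
31 -18 22
13 13 24
-5 -6 19

Output[0,0]: The receptive field on the input at this output position is [9 0 8 / -8 6 2]. Elementwise product with the kernel and sum: 9·-1 + 0·1 + 8·-1 + -8·1 + 6·-2.
Output[0,1]: The receptive field on the input at this output position is [8 -8 -6 / 2 1 -6]. Elementwise product with the kernel and sum: 8·-1 + -8·1 + -6·-1 + 2·1 + 1·-2.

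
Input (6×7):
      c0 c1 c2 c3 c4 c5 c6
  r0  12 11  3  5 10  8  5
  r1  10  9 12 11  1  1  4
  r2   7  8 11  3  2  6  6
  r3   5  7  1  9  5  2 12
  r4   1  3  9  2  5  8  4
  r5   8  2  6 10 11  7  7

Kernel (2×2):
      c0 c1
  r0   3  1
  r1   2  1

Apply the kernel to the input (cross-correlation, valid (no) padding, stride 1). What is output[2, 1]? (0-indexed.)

50

The receptive field on the input at this output position is [8 11 / 7 1]. Elementwise product with the kernel and sum: 8·3 + 11·1 + 7·2 + 1·1.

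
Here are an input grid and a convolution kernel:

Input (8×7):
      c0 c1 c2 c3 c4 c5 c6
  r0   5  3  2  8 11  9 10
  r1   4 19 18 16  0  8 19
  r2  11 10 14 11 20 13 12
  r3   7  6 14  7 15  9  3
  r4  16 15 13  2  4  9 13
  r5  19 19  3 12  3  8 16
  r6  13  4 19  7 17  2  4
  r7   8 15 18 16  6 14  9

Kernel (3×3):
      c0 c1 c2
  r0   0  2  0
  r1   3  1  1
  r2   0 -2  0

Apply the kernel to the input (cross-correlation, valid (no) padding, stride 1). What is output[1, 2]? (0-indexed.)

The receptive field on the input at this output position is [18 16 0 / 14 11 20 / 14 7 15]. Elementwise product with the kernel and sum: 16·2 + 14·3 + 11·1 + 20·1 + 7·-2.

91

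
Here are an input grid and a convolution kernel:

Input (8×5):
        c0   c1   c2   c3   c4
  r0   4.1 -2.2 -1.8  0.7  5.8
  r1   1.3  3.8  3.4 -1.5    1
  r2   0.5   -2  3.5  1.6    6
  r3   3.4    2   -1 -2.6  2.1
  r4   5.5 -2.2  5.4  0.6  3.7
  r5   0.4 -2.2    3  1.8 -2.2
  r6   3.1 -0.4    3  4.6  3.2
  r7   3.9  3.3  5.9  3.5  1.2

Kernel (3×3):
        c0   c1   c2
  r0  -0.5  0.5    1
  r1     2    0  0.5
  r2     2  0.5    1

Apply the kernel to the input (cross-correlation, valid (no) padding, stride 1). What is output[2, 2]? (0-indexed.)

The receptive field on the input at this output position is [3.5 1.6 6 / -1 -2.6 2.1 / 5.4 0.6 3.7]. Elementwise product with the kernel and sum: 3.5·-0.5 + 1.6·0.5 + 6·1 + -1·2 + 2.1·0.5 + 5.4·2 + 0.6·0.5 + 3.7·1.

18.9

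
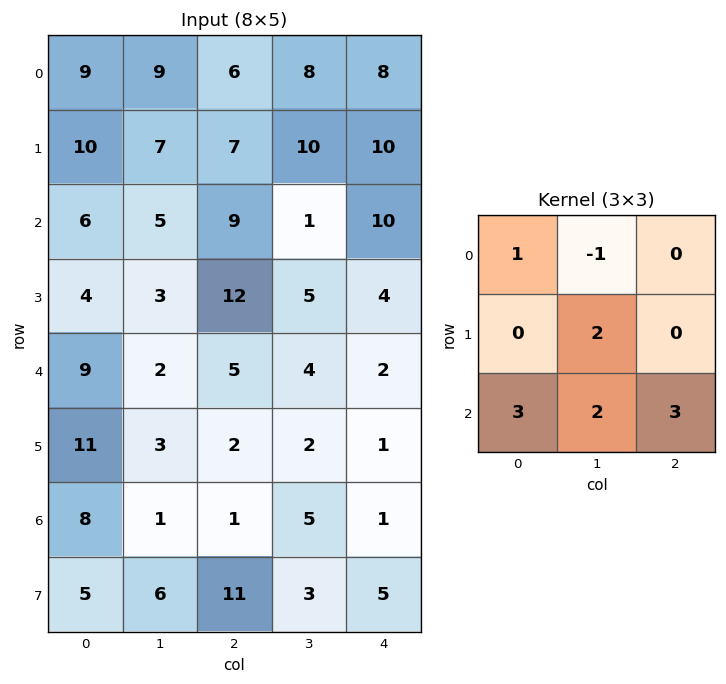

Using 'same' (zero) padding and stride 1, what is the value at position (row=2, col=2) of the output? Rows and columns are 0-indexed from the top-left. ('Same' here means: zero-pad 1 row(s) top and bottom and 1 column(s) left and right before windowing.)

66

The receptive field on the zero-padded input at this output position is [7 7 10 / 5 9 1 / 3 12 5]. Elementwise product with the kernel and sum: 7·1 + 7·-1 + 9·2 + 3·3 + 12·2 + 5·3.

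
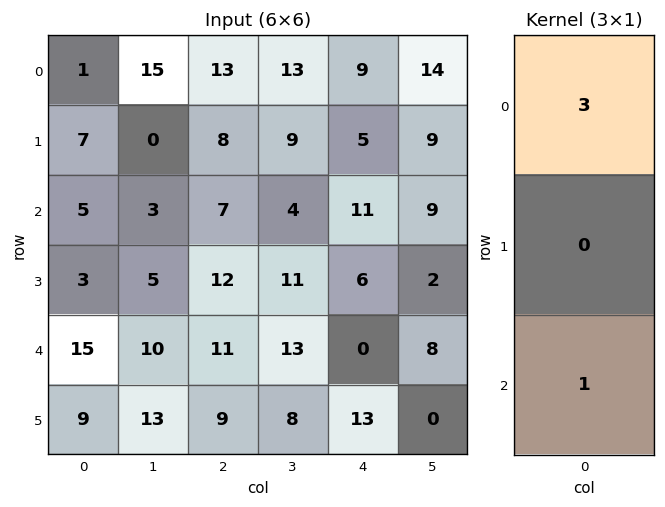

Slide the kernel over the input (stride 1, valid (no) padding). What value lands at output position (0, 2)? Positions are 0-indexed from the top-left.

46

The receptive field on the input at this output position is [13 / 8 / 7]. Elementwise product with the kernel and sum: 13·3 + 7·1.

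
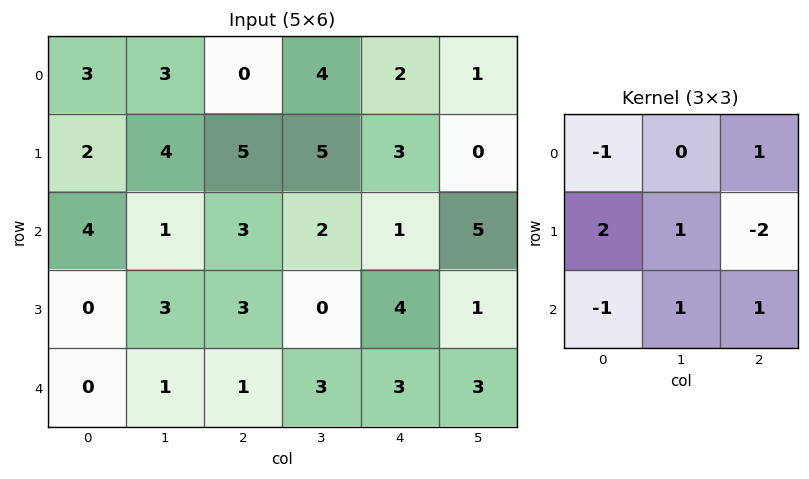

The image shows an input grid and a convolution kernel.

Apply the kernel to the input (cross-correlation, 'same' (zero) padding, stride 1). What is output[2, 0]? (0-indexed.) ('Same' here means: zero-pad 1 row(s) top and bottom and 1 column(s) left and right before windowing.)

The receptive field on the zero-padded input at this output position is [0 2 4 / 0 4 1 / 0 0 3]. Elementwise product with the kernel and sum: 0·-1 + 4·1 + 0·2 + 4·1 + 1·-2 + 0·-1 + 0·1 + 3·1.

9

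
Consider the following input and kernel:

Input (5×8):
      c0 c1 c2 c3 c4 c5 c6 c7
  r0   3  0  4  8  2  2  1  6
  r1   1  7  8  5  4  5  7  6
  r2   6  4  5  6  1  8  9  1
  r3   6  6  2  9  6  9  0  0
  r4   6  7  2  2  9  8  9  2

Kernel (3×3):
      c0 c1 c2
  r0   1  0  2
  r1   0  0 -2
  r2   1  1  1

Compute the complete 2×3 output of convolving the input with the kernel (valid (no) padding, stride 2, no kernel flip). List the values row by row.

Output[0,0]: The receptive field on the input at this output position is [3 0 4 / 1 7 8 / 6 4 5]. Elementwise product with the kernel and sum: 3·1 + 4·2 + 8·-2 + 6·1 + 4·1 + 5·1.

10 12 8
27 8 45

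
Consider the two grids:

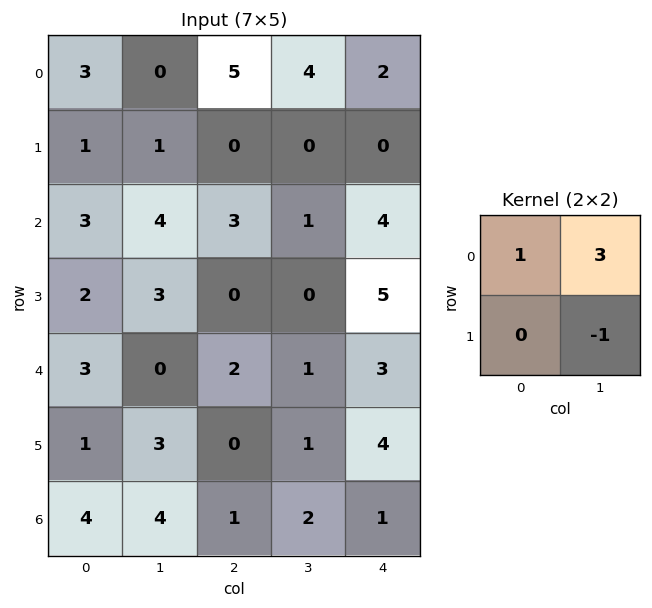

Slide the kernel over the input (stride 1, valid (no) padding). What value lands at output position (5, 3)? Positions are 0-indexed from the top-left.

12

The receptive field on the input at this output position is [1 4 / 2 1]. Elementwise product with the kernel and sum: 1·1 + 4·3 + 1·-1.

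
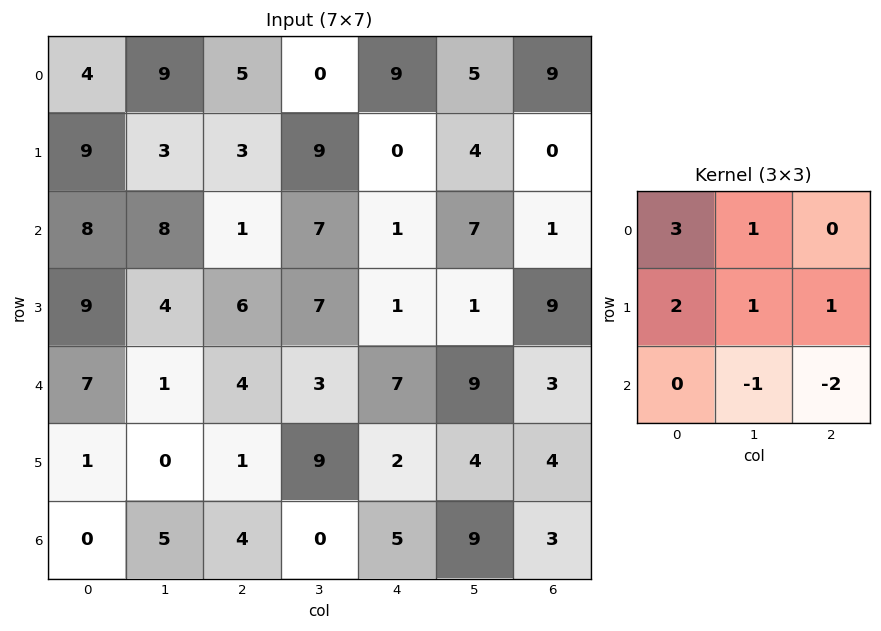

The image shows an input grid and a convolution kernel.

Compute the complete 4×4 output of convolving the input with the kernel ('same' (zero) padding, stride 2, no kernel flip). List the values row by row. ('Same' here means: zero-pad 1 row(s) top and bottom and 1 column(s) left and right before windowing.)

Output[0,0]: The receptive field on the zero-padded input at this output position is [0 0 0 / 0 4 9 / 0 9 3]. Elementwise product with the kernel and sum: 0·3 + 0·1 + 0·2 + 4·1 + 9·1 + 9·-1 + 3·-2.

-2 2 6 19
8 16 46 18
16 8 34 29
6 15 43 37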